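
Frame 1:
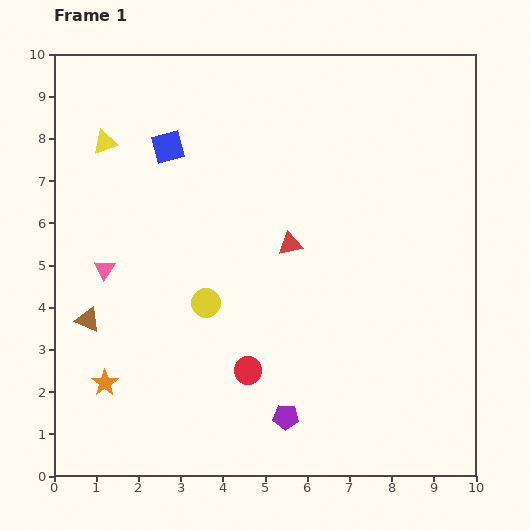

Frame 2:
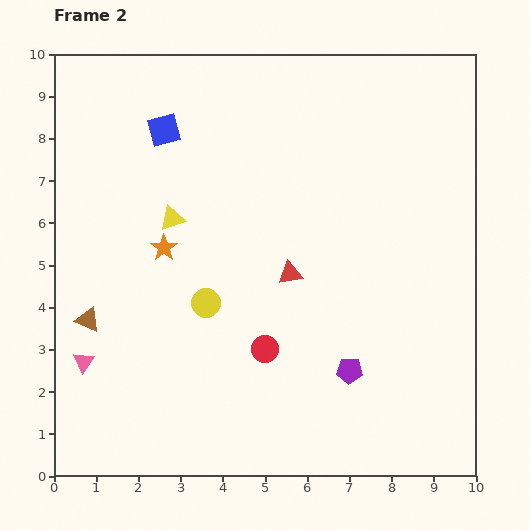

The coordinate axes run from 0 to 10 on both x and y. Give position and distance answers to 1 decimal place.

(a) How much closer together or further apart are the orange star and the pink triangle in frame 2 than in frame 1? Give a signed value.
+0.6

Distance in frame 1: 2.7. Distance in frame 2: 3.3.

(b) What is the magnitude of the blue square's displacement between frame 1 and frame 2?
0.4

The blue square moved from (2.7, 7.8) to (2.6, 8.2), a distance of √(0.1² + 0.4²) ≈ 0.4.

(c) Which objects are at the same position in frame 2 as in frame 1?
the yellow circle, the brown triangle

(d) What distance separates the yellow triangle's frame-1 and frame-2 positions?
2.4

The yellow triangle moved from (1.2, 7.9) to (2.8, 6.1), a distance of √(1.6² + 1.8²) ≈ 2.4.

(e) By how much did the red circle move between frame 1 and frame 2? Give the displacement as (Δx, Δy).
(0.4, 0.5)

The red circle was at (4.6, 2.5) in frame 1 and (5.0, 3.0) in frame 2.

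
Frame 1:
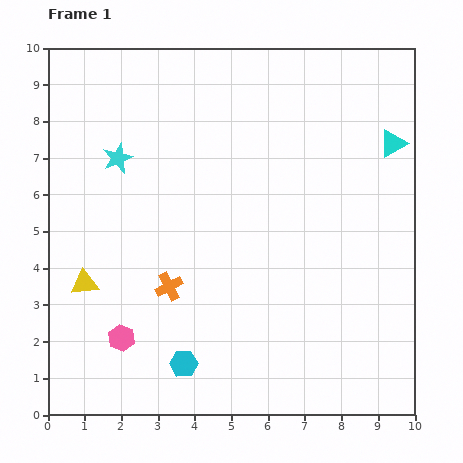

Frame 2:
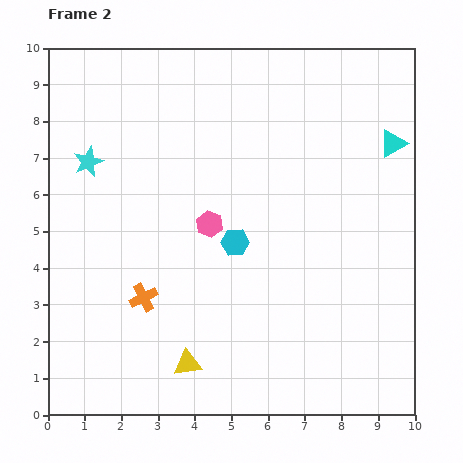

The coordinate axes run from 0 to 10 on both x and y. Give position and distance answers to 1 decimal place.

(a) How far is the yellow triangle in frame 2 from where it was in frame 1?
3.6

The yellow triangle moved from (1.0, 3.6) to (3.8, 1.4), a distance of √(2.8² + 2.2²) ≈ 3.6.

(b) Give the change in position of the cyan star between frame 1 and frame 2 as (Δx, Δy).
(-0.8, -0.1)

The cyan star was at (1.9, 7.0) in frame 1 and (1.1, 6.9) in frame 2.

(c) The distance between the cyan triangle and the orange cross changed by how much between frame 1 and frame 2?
+0.8

Distance in frame 1: 7.2. Distance in frame 2: 8.0.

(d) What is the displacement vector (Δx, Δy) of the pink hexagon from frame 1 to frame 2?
(2.4, 3.1)

The pink hexagon was at (2.0, 2.1) in frame 1 and (4.4, 5.2) in frame 2.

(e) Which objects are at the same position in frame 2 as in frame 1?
the cyan triangle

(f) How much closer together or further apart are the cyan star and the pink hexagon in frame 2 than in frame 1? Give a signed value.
-1.2

Distance in frame 1: 4.9. Distance in frame 2: 3.7.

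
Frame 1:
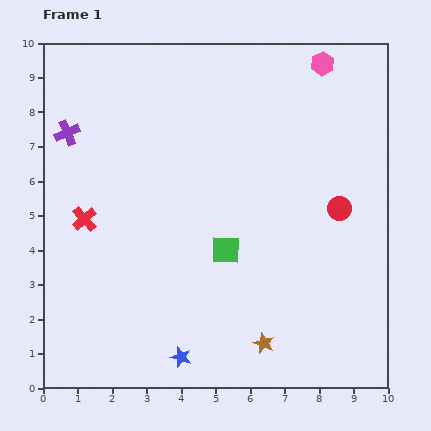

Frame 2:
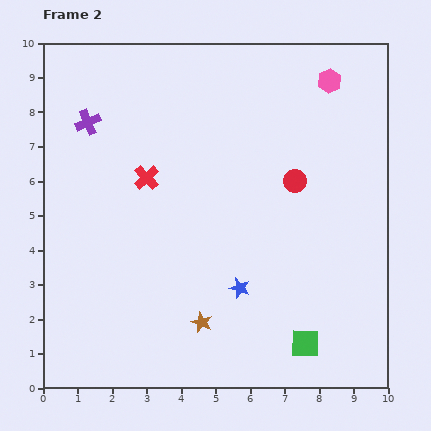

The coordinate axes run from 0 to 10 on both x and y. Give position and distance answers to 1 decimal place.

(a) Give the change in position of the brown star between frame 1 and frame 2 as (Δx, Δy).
(-1.8, 0.6)

The brown star was at (6.4, 1.3) in frame 1 and (4.6, 1.9) in frame 2.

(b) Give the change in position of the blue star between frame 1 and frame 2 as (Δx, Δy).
(1.7, 2.0)

The blue star was at (4.0, 0.9) in frame 1 and (5.7, 2.9) in frame 2.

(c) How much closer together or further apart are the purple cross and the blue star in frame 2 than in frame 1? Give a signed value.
-0.8

Distance in frame 1: 7.3. Distance in frame 2: 6.5.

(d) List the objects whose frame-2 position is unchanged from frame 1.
none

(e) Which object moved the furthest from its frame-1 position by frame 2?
the green square

(moved 3.5; next 2.6)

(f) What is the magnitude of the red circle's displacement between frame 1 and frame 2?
1.5

The red circle moved from (8.6, 5.2) to (7.3, 6.0), a distance of √(1.3² + 0.8²) ≈ 1.5.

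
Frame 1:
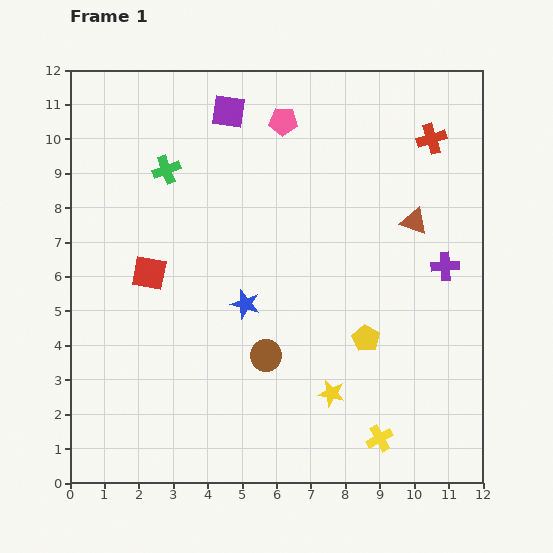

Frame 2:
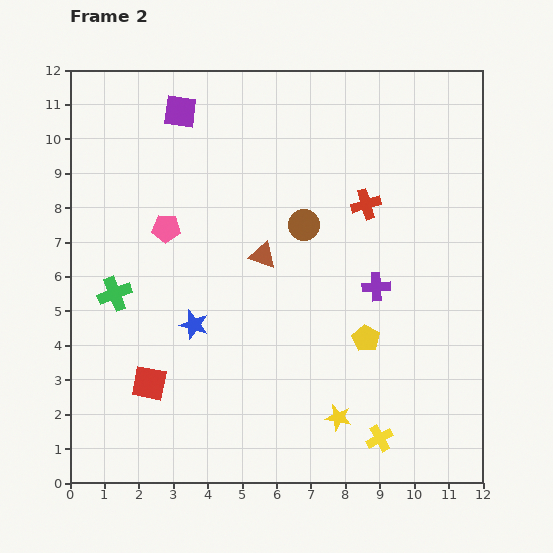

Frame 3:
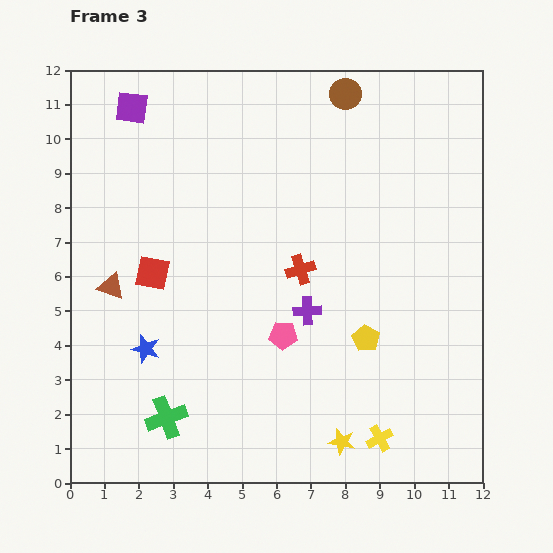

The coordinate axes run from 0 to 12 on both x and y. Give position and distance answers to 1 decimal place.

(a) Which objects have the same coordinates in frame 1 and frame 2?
the yellow pentagon, the yellow cross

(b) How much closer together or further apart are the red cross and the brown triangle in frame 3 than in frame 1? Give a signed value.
+3.0

Distance in frame 1: 2.5. Distance in frame 3: 5.5.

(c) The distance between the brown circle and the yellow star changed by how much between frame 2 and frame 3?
+4.4

Distance in frame 2: 5.7. Distance in frame 3: 10.1.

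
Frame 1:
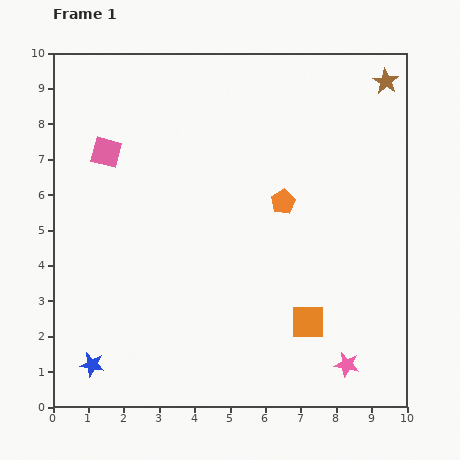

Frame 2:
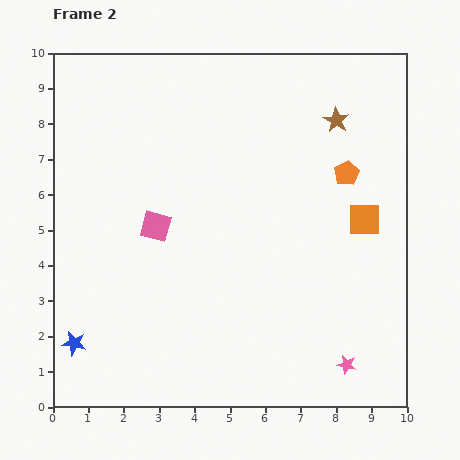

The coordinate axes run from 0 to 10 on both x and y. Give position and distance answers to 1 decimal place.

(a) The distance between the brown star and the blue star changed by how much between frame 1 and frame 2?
-1.8

Distance in frame 1: 11.5. Distance in frame 2: 9.7.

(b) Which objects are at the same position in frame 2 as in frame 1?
the pink star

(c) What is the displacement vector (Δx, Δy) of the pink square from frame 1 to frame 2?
(1.4, -2.1)

The pink square was at (1.5, 7.2) in frame 1 and (2.9, 5.1) in frame 2.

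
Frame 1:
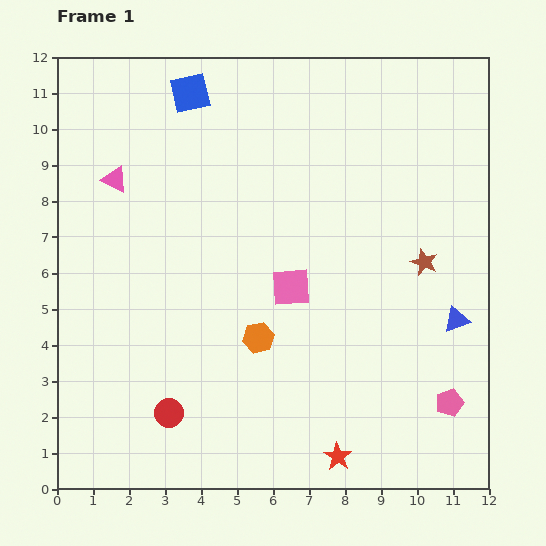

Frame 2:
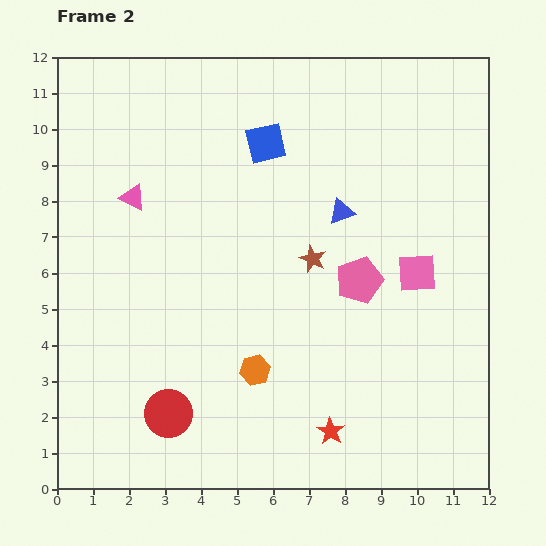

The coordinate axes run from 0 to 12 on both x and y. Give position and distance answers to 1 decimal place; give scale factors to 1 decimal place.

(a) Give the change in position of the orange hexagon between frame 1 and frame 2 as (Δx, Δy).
(-0.1, -0.9)

The orange hexagon was at (5.6, 4.2) in frame 1 and (5.5, 3.3) in frame 2.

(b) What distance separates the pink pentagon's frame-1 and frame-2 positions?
4.2

The pink pentagon moved from (10.9, 2.4) to (8.4, 5.8), a distance of √(2.5² + 3.4²) ≈ 4.2.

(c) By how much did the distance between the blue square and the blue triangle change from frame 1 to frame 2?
-6.9

Distance in frame 1: 9.7. Distance in frame 2: 2.8.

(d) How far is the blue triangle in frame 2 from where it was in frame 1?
4.4

The blue triangle moved from (11.1, 4.7) to (7.9, 7.7), a distance of √(3.2² + 3.0²) ≈ 4.4.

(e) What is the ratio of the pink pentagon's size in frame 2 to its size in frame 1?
1.7×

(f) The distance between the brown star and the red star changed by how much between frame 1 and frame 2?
-1.1

Distance in frame 1: 5.9. Distance in frame 2: 4.8.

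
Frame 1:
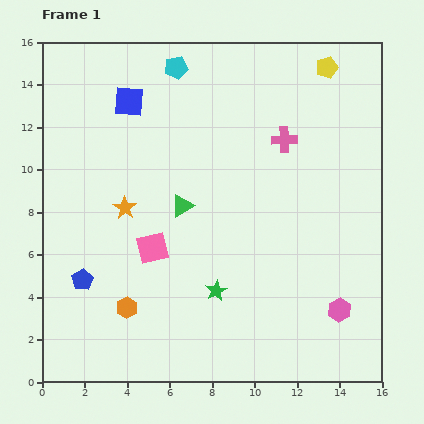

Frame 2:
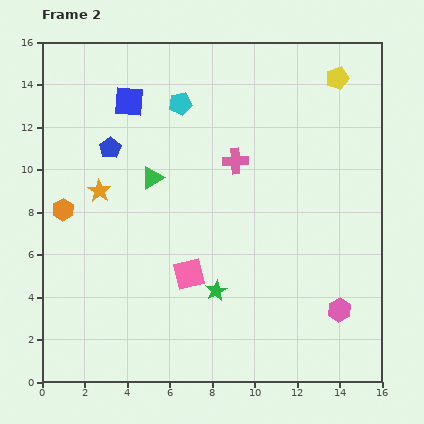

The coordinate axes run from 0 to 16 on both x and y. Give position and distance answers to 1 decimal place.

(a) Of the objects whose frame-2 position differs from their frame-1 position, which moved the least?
the yellow pentagon

(moved 0.7)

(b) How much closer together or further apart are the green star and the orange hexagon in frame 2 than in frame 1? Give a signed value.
+3.8

Distance in frame 1: 4.3. Distance in frame 2: 8.1.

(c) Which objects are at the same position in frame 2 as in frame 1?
the blue square, the green star, the pink hexagon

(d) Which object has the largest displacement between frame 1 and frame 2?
the blue pentagon

(moved 6.3; next 5.5)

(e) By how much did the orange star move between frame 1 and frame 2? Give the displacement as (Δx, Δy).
(-1.2, 0.8)

The orange star was at (3.9, 8.2) in frame 1 and (2.7, 9.0) in frame 2.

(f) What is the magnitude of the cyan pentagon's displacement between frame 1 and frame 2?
1.7

The cyan pentagon moved from (6.3, 14.8) to (6.5, 13.1), a distance of √(0.2² + 1.7²) ≈ 1.7.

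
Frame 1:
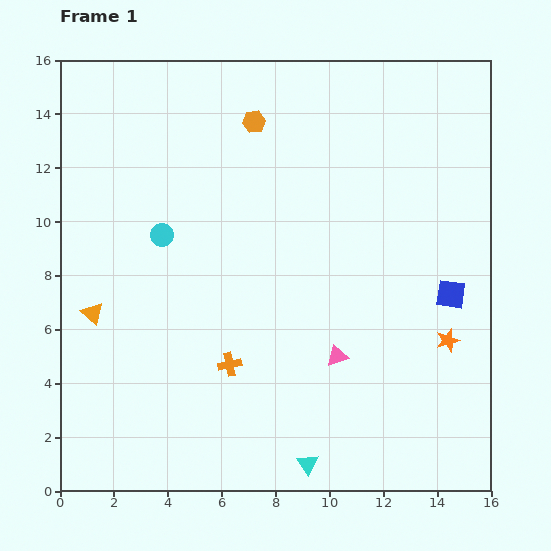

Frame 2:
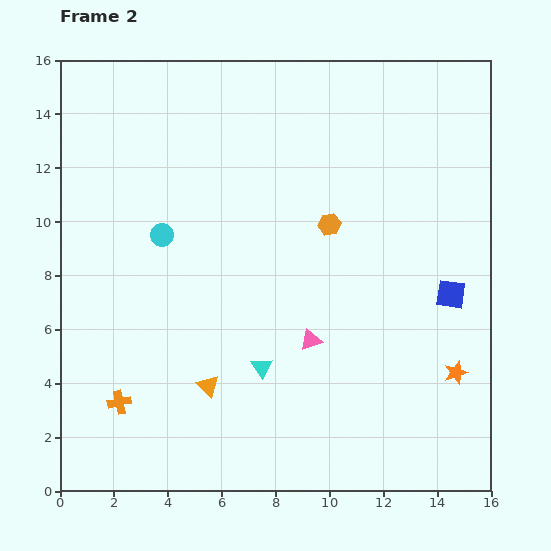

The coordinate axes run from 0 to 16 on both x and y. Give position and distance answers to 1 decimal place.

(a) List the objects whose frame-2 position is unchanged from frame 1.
the cyan circle, the blue square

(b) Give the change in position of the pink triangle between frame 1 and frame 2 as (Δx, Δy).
(-1.0, 0.6)

The pink triangle was at (10.3, 5.0) in frame 1 and (9.3, 5.6) in frame 2.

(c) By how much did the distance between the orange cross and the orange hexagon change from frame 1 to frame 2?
+1.2

Distance in frame 1: 9.0. Distance in frame 2: 10.2.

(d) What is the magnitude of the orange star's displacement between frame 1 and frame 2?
1.2

The orange star moved from (14.4, 5.6) to (14.7, 4.4), a distance of √(0.3² + 1.2²) ≈ 1.2.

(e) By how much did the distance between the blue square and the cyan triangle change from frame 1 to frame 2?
-0.7

Distance in frame 1: 8.2. Distance in frame 2: 7.5.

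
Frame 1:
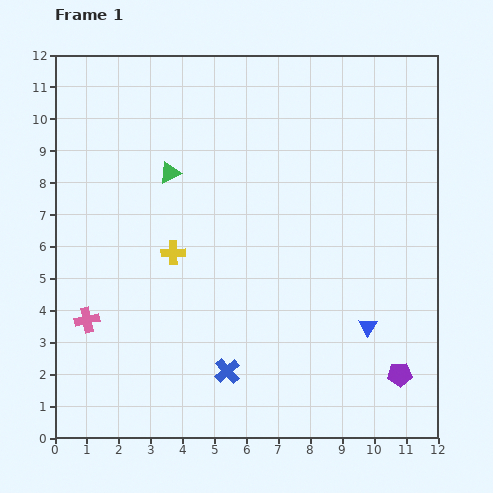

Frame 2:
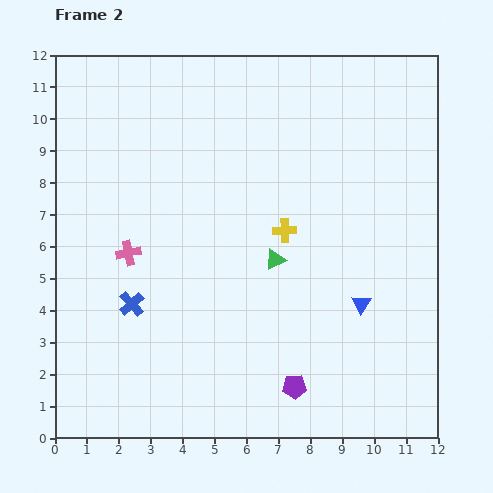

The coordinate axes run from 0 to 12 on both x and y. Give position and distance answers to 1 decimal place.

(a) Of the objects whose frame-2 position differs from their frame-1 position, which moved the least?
the blue triangle

(moved 0.7)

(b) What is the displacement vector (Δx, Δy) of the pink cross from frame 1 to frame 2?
(1.3, 2.1)

The pink cross was at (1.0, 3.7) in frame 1 and (2.3, 5.8) in frame 2.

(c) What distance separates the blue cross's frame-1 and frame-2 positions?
3.7

The blue cross moved from (5.4, 2.1) to (2.4, 4.2), a distance of √(3.0² + 2.1²) ≈ 3.7.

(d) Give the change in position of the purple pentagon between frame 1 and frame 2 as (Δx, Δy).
(-3.3, -0.4)

The purple pentagon was at (10.8, 2.0) in frame 1 and (7.5, 1.6) in frame 2.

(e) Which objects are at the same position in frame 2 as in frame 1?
none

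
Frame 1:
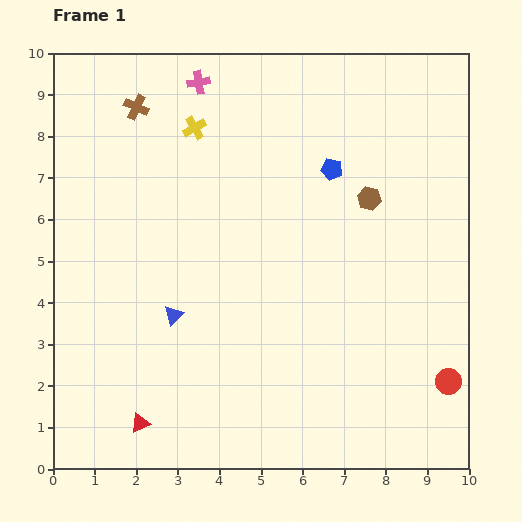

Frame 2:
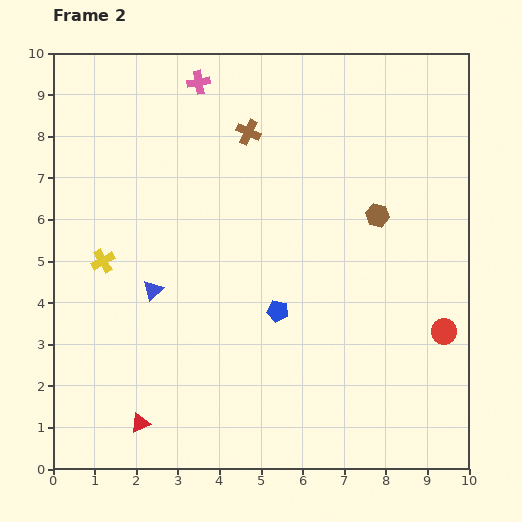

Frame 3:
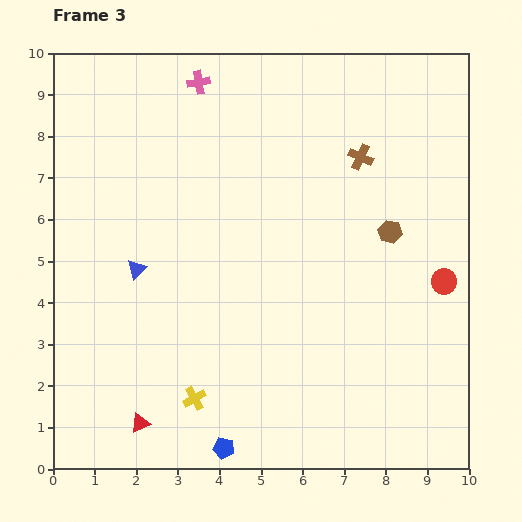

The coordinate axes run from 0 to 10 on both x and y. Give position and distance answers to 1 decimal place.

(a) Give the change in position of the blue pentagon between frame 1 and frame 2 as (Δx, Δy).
(-1.3, -3.4)

The blue pentagon was at (6.7, 7.2) in frame 1 and (5.4, 3.8) in frame 2.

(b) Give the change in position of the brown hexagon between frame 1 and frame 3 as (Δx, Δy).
(0.5, -0.8)

The brown hexagon was at (7.6, 6.5) in frame 1 and (8.1, 5.7) in frame 3.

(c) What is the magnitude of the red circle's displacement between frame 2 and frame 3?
1.2

The red circle moved from (9.4, 3.3) to (9.4, 4.5), a distance of √(0.0² + 1.2²) ≈ 1.2.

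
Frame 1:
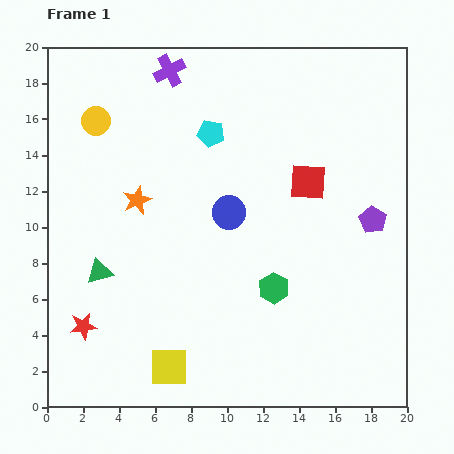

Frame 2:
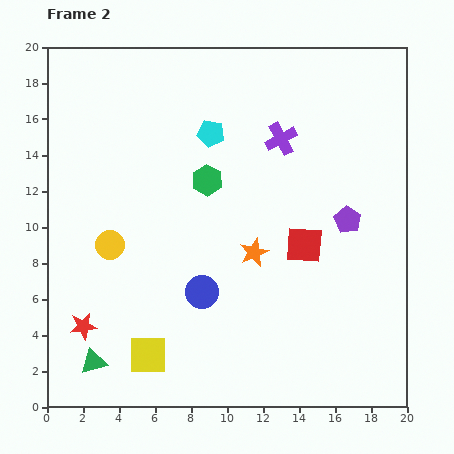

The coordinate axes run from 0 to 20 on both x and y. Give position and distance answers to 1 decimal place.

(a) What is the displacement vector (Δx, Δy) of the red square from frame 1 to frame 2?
(-0.2, -3.5)

The red square was at (14.5, 12.5) in frame 1 and (14.3, 9.0) in frame 2.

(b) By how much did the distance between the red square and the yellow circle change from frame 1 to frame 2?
-1.5

Distance in frame 1: 12.3. Distance in frame 2: 10.8.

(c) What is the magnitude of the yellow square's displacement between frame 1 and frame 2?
1.4

The yellow square moved from (6.8, 2.2) to (5.6, 2.9), a distance of √(1.2² + 0.7²) ≈ 1.4.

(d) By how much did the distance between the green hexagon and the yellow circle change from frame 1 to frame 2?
-7.1

Distance in frame 1: 13.6. Distance in frame 2: 6.5.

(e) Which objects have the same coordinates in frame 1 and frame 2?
the red star, the cyan pentagon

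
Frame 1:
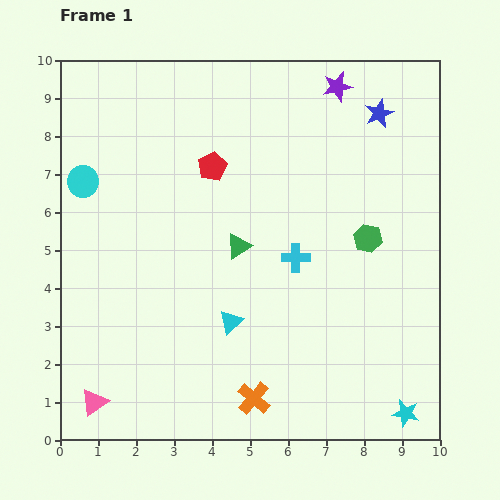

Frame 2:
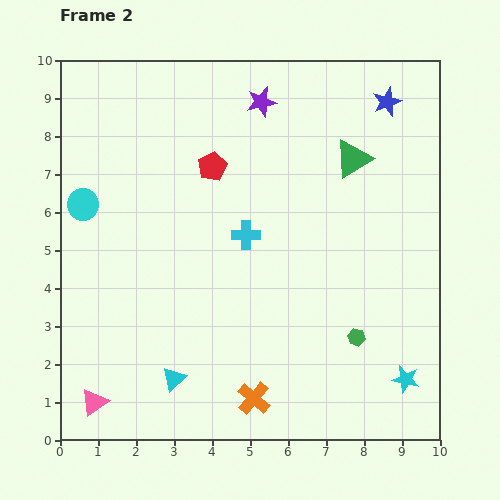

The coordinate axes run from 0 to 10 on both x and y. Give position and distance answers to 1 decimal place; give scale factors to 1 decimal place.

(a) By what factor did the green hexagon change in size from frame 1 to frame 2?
0.6×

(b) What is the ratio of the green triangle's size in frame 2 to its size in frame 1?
1.5×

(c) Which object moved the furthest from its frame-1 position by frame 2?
the green triangle

(moved 3.8; next 2.6)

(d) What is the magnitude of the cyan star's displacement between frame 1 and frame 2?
0.9

The cyan star moved from (9.1, 0.7) to (9.1, 1.6), a distance of √(0.0² + 0.9²) ≈ 0.9.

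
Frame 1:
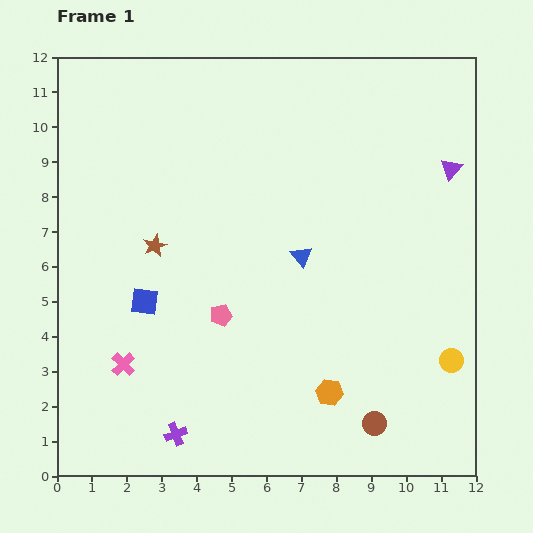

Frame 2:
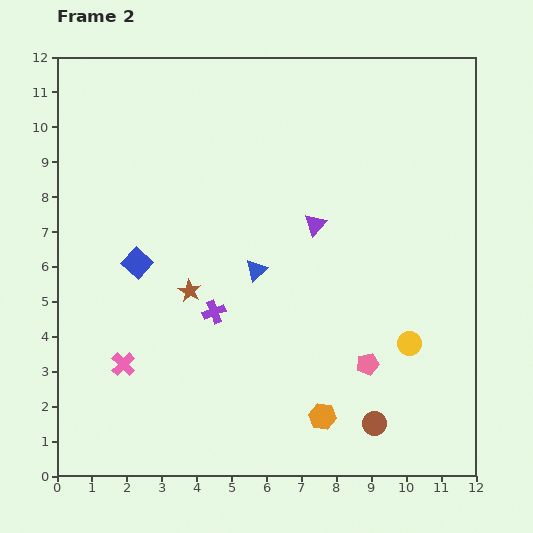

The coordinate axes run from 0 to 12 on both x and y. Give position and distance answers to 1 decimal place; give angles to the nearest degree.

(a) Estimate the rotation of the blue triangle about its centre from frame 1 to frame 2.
25° clockwise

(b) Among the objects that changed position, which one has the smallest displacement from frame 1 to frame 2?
the orange hexagon

(moved 0.7)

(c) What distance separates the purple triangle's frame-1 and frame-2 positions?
4.2

The purple triangle moved from (11.3, 8.8) to (7.4, 7.2), a distance of √(3.9² + 1.6²) ≈ 4.2.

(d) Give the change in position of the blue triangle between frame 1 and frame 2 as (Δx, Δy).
(-1.3, -0.4)

The blue triangle was at (7.0, 6.3) in frame 1 and (5.7, 5.9) in frame 2.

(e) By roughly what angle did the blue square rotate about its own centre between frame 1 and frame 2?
35° clockwise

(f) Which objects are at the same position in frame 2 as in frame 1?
the brown circle, the pink cross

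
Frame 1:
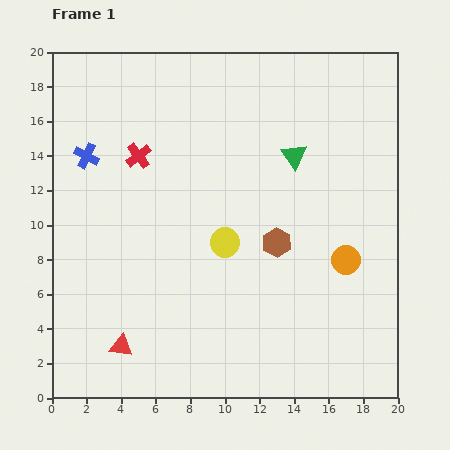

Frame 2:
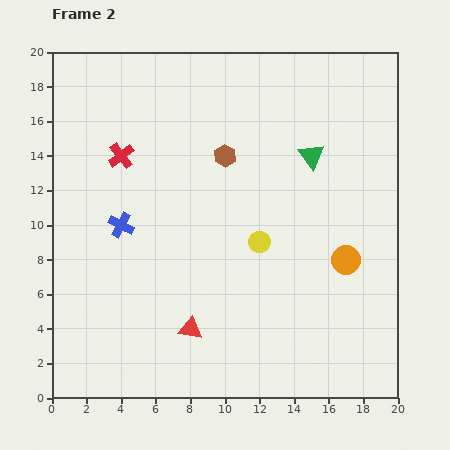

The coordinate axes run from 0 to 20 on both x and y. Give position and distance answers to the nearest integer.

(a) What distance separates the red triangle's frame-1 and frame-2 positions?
4

The red triangle moved from (4, 3) to (8, 4), a distance of √(4² + 1²) ≈ 4.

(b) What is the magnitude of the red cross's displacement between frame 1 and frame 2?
1

The red cross moved from (5, 14) to (4, 14), a distance of √(1² + 0²) ≈ 1.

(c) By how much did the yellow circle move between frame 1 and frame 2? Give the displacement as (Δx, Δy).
(2, 0)

The yellow circle was at (10, 9) in frame 1 and (12, 9) in frame 2.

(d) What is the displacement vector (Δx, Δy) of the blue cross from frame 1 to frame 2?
(2, -4)

The blue cross was at (2, 14) in frame 1 and (4, 10) in frame 2.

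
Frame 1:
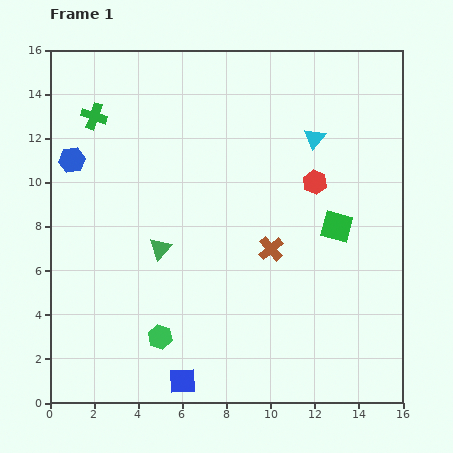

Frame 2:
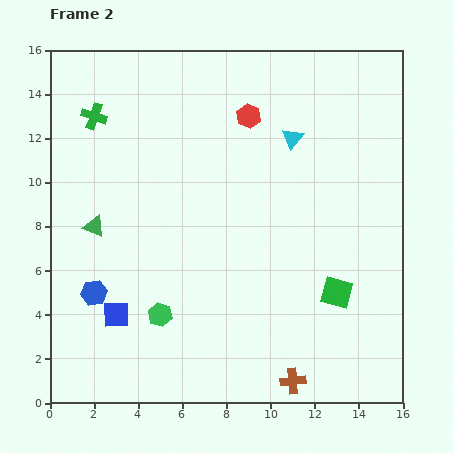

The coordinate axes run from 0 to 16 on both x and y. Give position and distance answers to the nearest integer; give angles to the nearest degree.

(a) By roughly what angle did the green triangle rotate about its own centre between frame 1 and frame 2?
49° counter-clockwise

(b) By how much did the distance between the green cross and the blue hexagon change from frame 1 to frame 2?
+6

Distance in frame 1: 2. Distance in frame 2: 8.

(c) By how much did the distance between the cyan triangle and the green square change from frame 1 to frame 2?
+3

Distance in frame 1: 4. Distance in frame 2: 7.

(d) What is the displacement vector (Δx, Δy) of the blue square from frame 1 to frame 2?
(-3, 3)

The blue square was at (6, 1) in frame 1 and (3, 4) in frame 2.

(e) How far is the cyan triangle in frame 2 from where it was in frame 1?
1

The cyan triangle moved from (12, 12) to (11, 12), a distance of √(1² + 0²) ≈ 1.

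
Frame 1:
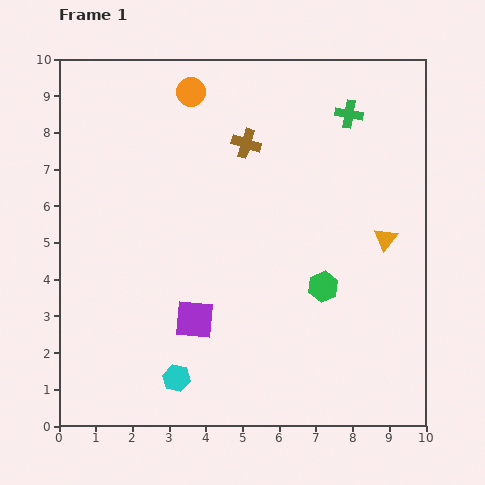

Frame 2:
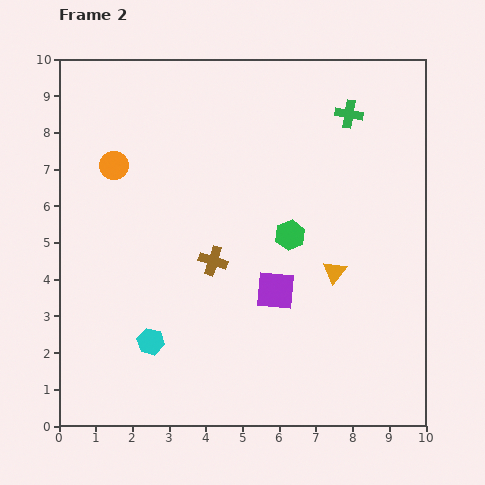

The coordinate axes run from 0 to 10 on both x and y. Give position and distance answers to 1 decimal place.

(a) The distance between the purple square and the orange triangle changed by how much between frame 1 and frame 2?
-3.9

Distance in frame 1: 5.6. Distance in frame 2: 1.7.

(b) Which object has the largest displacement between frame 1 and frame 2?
the brown cross

(moved 3.3; next 2.9)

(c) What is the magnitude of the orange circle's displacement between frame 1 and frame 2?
2.9

The orange circle moved from (3.6, 9.1) to (1.5, 7.1), a distance of √(2.1² + 2.0²) ≈ 2.9.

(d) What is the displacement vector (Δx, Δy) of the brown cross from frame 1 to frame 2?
(-0.9, -3.2)

The brown cross was at (5.1, 7.7) in frame 1 and (4.2, 4.5) in frame 2.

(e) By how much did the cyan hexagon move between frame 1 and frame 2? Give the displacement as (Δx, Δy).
(-0.7, 1.0)

The cyan hexagon was at (3.2, 1.3) in frame 1 and (2.5, 2.3) in frame 2.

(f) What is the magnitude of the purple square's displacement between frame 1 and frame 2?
2.3

The purple square moved from (3.7, 2.9) to (5.9, 3.7), a distance of √(2.2² + 0.8²) ≈ 2.3.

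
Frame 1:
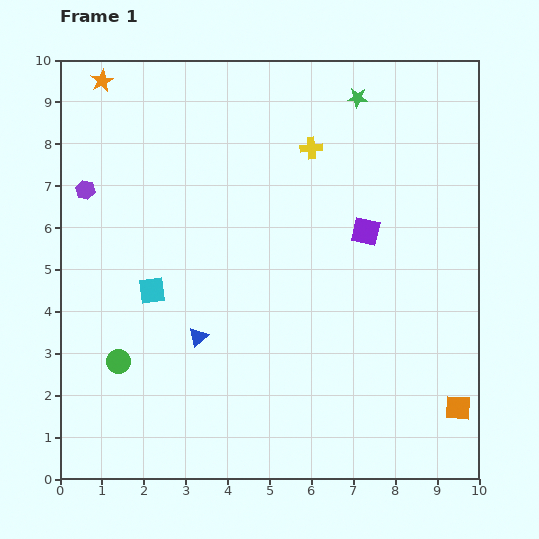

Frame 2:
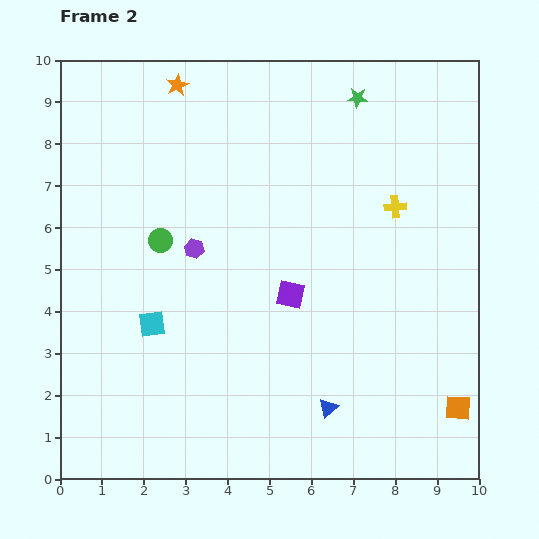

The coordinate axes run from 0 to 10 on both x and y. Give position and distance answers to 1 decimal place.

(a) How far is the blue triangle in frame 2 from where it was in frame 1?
3.5

The blue triangle moved from (3.3, 3.4) to (6.4, 1.7), a distance of √(3.1² + 1.7²) ≈ 3.5.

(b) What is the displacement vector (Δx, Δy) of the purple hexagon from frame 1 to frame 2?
(2.6, -1.4)

The purple hexagon was at (0.6, 6.9) in frame 1 and (3.2, 5.5) in frame 2.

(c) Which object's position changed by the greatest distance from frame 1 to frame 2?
the blue triangle

(moved 3.5; next 3.1)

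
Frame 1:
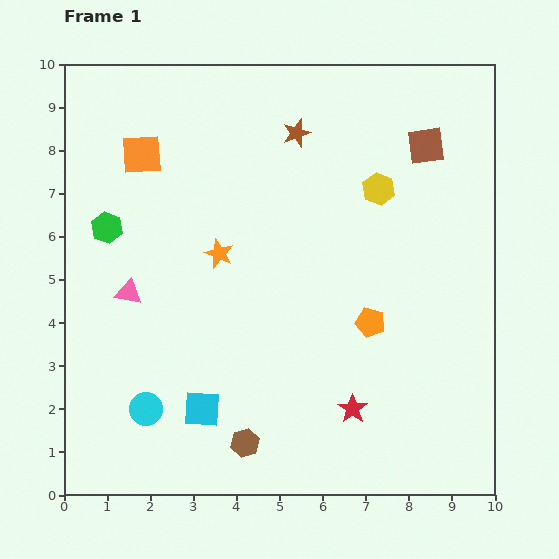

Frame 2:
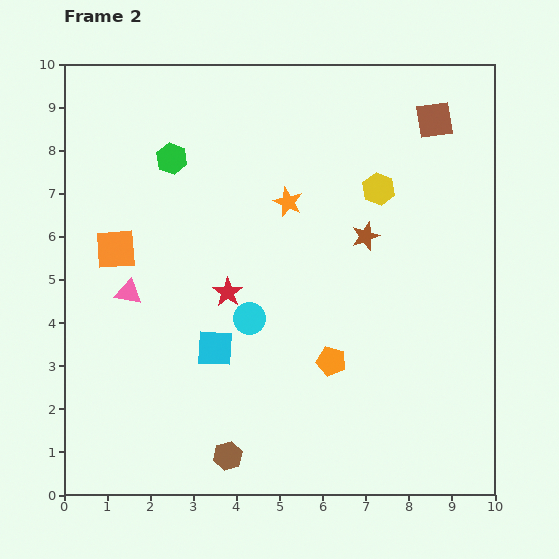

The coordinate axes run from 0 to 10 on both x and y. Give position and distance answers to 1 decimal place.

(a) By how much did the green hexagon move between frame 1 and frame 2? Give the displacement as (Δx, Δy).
(1.5, 1.6)

The green hexagon was at (1.0, 6.2) in frame 1 and (2.5, 7.8) in frame 2.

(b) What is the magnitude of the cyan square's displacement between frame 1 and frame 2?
1.4

The cyan square moved from (3.2, 2.0) to (3.5, 3.4), a distance of √(0.3² + 1.4²) ≈ 1.4.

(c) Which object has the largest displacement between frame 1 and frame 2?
the red star

(moved 4.0; next 3.2)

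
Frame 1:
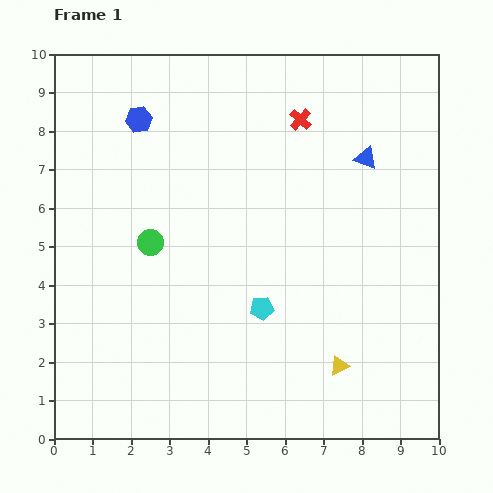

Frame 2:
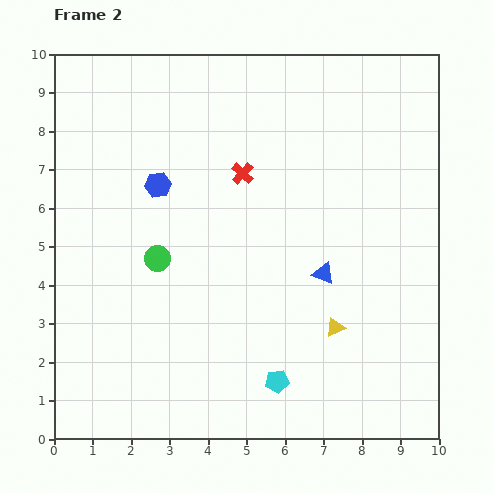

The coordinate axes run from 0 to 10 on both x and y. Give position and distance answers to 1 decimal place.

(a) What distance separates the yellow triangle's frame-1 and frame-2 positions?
1.0

The yellow triangle moved from (7.4, 1.9) to (7.3, 2.9), a distance of √(0.1² + 1.0²) ≈ 1.0.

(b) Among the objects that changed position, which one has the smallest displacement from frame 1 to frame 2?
the green circle

(moved 0.4)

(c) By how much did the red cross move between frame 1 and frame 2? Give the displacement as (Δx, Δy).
(-1.5, -1.4)

The red cross was at (6.4, 8.3) in frame 1 and (4.9, 6.9) in frame 2.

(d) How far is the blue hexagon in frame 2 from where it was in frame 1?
1.8

The blue hexagon moved from (2.2, 8.3) to (2.7, 6.6), a distance of √(0.5² + 1.7²) ≈ 1.8.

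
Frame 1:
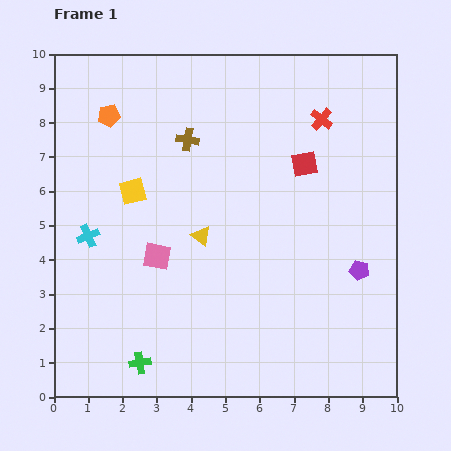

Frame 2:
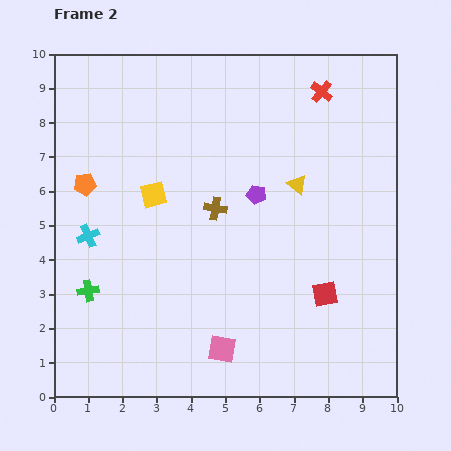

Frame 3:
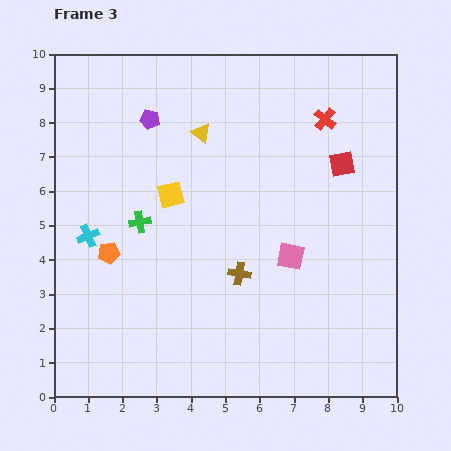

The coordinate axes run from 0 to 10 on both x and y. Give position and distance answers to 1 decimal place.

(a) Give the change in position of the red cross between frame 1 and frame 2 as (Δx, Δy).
(0.0, 0.8)

The red cross was at (7.8, 8.1) in frame 1 and (7.8, 8.9) in frame 2.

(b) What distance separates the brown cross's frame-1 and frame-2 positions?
2.2

The brown cross moved from (3.9, 7.5) to (4.7, 5.5), a distance of √(0.8² + 2.0²) ≈ 2.2.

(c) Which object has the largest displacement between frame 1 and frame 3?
the purple pentagon

(moved 7.5; next 4.2)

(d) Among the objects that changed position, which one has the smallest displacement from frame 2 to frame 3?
the yellow square

(moved 0.5)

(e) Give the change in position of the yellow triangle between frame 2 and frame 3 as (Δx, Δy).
(-2.8, 1.5)

The yellow triangle was at (7.1, 6.2) in frame 2 and (4.3, 7.7) in frame 3.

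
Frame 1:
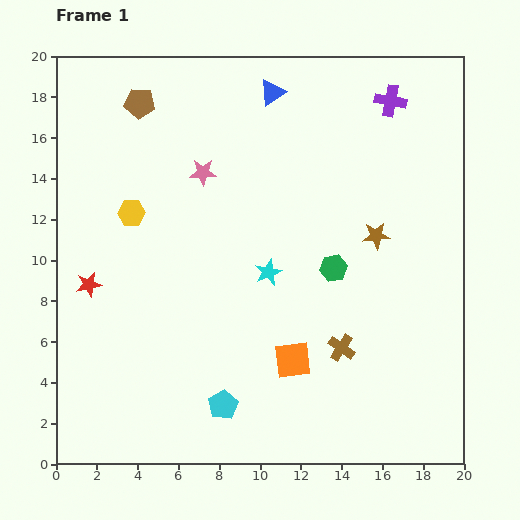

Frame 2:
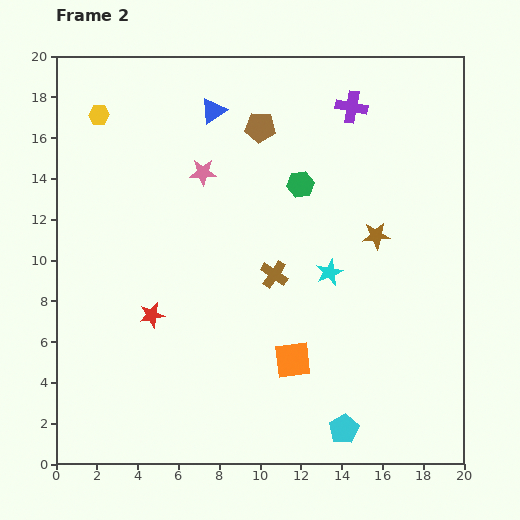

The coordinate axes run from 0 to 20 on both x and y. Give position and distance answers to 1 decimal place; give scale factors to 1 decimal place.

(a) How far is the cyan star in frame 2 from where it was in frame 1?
3.0

The cyan star moved from (10.4, 9.4) to (13.4, 9.4), a distance of √(3.0² + 0.0²) ≈ 3.0.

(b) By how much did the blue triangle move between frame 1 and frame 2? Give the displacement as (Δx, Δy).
(-2.9, -0.9)

The blue triangle was at (10.6, 18.2) in frame 1 and (7.7, 17.3) in frame 2.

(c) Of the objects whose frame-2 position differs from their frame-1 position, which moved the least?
the purple cross

(moved 1.9)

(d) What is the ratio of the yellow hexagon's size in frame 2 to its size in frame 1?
0.8×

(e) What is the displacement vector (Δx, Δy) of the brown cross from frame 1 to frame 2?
(-3.3, 3.6)

The brown cross was at (14.0, 5.7) in frame 1 and (10.7, 9.3) in frame 2.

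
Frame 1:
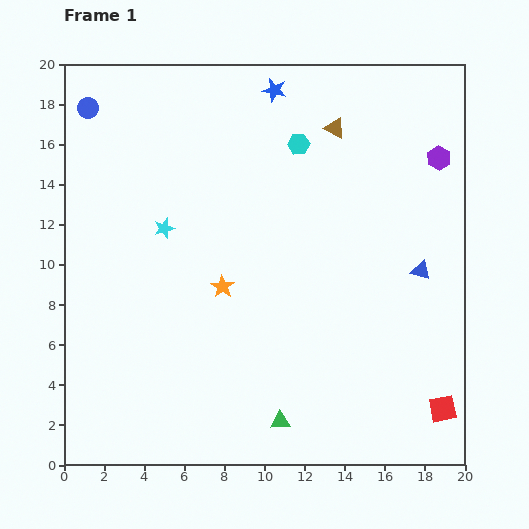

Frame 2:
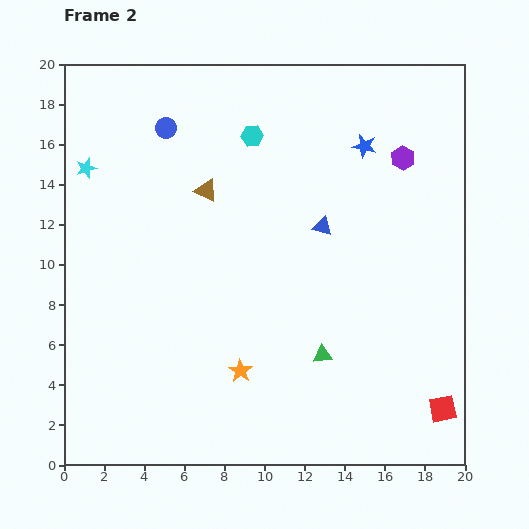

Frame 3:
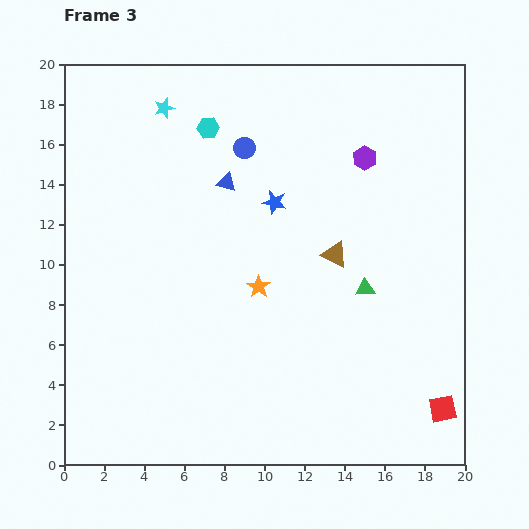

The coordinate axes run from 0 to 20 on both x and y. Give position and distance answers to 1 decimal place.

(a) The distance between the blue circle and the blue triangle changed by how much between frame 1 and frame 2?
-9.3

Distance in frame 1: 18.5. Distance in frame 2: 9.2.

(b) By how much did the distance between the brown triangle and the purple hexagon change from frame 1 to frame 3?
-0.4

Distance in frame 1: 5.4. Distance in frame 3: 5.0.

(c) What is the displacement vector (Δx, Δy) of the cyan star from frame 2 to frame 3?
(3.9, 3.0)

The cyan star was at (1.1, 14.8) in frame 2 and (5.0, 17.8) in frame 3.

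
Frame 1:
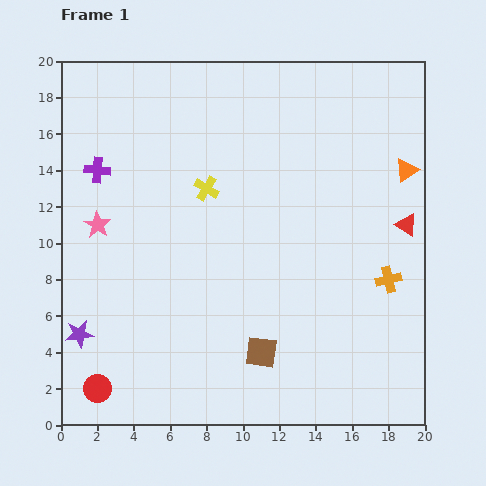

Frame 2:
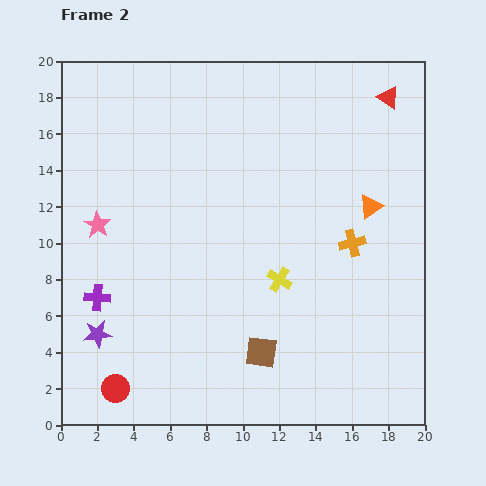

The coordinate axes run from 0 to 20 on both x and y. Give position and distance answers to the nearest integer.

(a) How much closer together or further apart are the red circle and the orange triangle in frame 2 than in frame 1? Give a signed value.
-4

Distance in frame 1: 21. Distance in frame 2: 17.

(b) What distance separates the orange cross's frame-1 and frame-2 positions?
3

The orange cross moved from (18, 8) to (16, 10), a distance of √(2² + 2²) ≈ 3.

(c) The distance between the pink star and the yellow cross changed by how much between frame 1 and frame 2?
+4

Distance in frame 1: 6. Distance in frame 2: 10.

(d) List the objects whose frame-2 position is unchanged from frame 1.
the brown square, the pink star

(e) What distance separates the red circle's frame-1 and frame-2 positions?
1

The red circle moved from (2, 2) to (3, 2), a distance of √(1² + 0²) ≈ 1.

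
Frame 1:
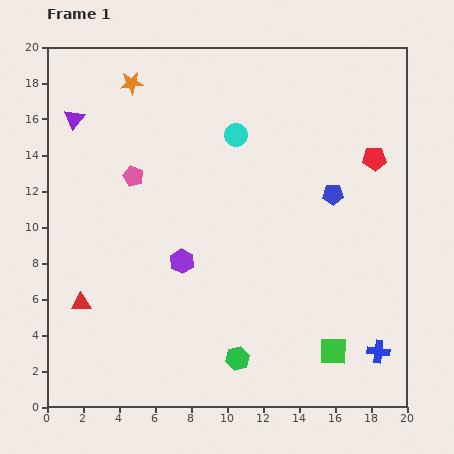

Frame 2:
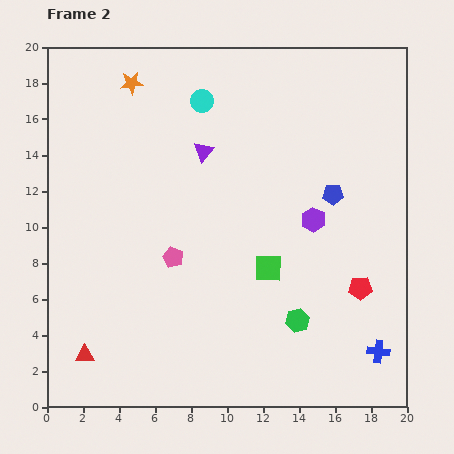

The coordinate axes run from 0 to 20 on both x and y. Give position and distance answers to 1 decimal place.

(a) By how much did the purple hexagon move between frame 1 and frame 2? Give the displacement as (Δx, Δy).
(7.3, 2.3)

The purple hexagon was at (7.5, 8.1) in frame 1 and (14.8, 10.4) in frame 2.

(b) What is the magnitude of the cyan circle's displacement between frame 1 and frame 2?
2.7

The cyan circle moved from (10.5, 15.1) to (8.6, 17.0), a distance of √(1.9² + 1.9²) ≈ 2.7.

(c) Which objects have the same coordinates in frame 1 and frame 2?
the blue cross, the blue pentagon, the orange star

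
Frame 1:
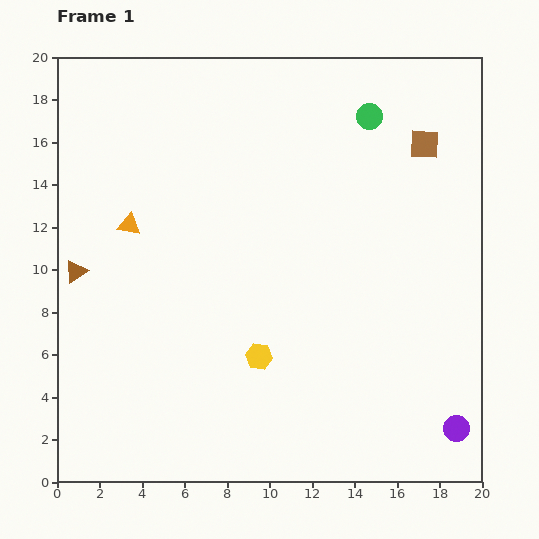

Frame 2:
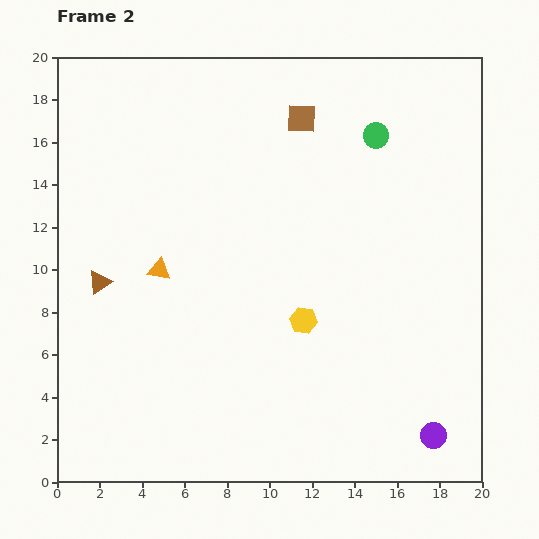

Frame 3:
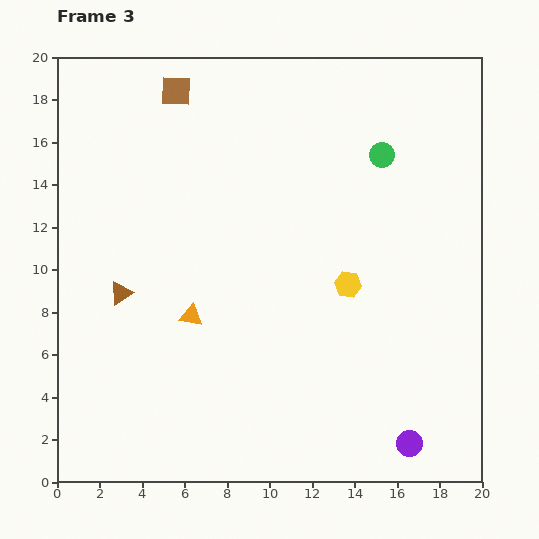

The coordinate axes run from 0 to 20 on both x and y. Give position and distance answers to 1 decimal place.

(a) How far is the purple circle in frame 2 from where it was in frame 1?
1.1

The purple circle moved from (18.8, 2.5) to (17.7, 2.2), a distance of √(1.1² + 0.3²) ≈ 1.1.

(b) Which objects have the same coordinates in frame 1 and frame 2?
none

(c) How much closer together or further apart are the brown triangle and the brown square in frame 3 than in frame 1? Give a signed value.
-7.7

Distance in frame 1: 17.5. Distance in frame 3: 9.8.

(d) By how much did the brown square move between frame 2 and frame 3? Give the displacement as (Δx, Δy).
(-5.9, 1.3)

The brown square was at (11.5, 17.1) in frame 2 and (5.6, 18.4) in frame 3.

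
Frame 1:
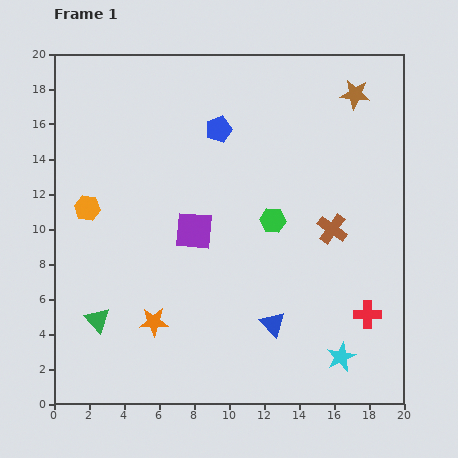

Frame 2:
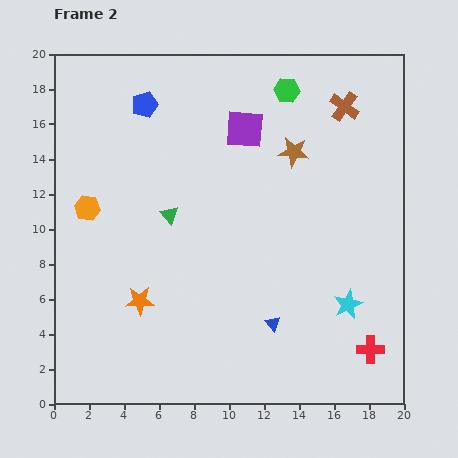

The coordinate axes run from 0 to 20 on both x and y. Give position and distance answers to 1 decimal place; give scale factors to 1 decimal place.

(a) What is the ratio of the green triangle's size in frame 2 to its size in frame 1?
0.7×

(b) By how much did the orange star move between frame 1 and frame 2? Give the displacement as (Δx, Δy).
(-0.8, 1.2)

The orange star was at (5.7, 4.7) in frame 1 and (4.9, 5.9) in frame 2.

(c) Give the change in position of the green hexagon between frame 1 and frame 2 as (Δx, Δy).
(0.8, 7.4)

The green hexagon was at (12.5, 10.5) in frame 1 and (13.3, 17.9) in frame 2.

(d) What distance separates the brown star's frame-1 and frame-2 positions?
4.8

The brown star moved from (17.2, 17.7) to (13.7, 14.4), a distance of √(3.5² + 3.3²) ≈ 4.8.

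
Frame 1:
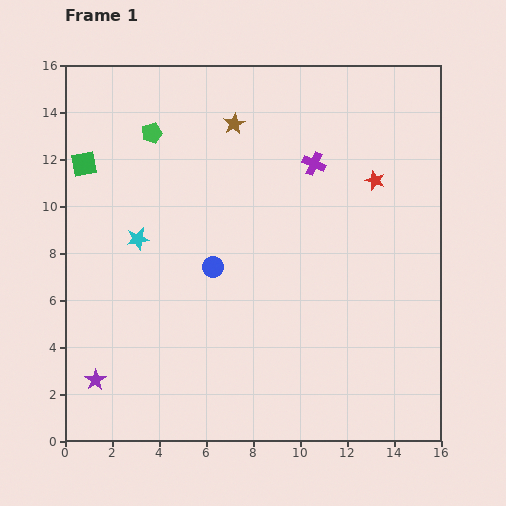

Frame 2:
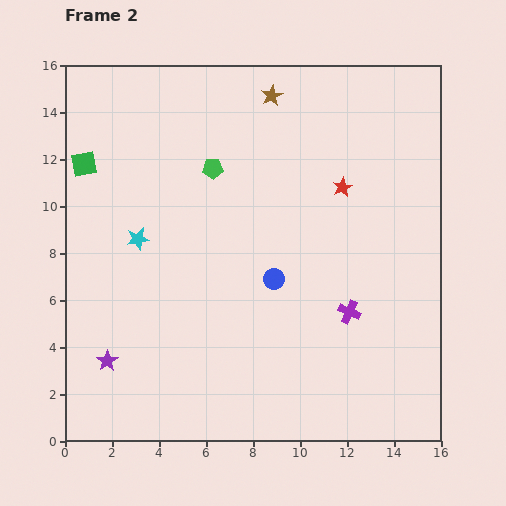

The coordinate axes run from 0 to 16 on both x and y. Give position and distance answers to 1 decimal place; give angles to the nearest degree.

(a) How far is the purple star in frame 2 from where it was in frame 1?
0.9

The purple star moved from (1.3, 2.6) to (1.8, 3.4), a distance of √(0.5² + 0.8²) ≈ 0.9.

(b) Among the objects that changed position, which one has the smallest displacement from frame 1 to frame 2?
the purple star

(moved 0.9)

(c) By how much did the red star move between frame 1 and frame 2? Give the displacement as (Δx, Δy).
(-1.4, -0.3)

The red star was at (13.2, 11.1) in frame 1 and (11.8, 10.8) in frame 2.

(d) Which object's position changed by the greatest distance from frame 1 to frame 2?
the purple cross

(moved 6.5; next 3.0)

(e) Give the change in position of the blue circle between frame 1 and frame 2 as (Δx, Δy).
(2.6, -0.5)

The blue circle was at (6.3, 7.4) in frame 1 and (8.9, 6.9) in frame 2.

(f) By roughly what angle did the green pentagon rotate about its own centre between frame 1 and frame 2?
15° clockwise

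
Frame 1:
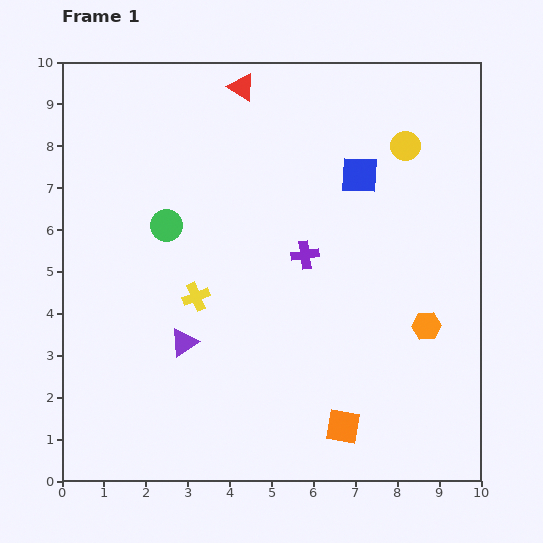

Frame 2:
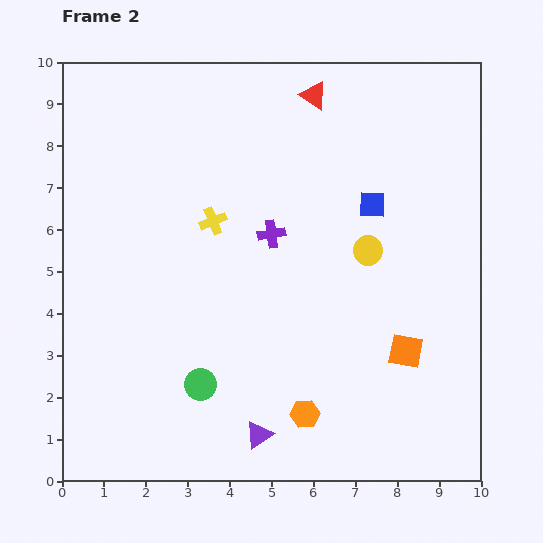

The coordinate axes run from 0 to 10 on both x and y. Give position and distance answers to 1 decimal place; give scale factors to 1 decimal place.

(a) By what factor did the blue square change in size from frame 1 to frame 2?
0.7×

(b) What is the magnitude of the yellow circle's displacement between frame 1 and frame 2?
2.7

The yellow circle moved from (8.2, 8.0) to (7.3, 5.5), a distance of √(0.9² + 2.5²) ≈ 2.7.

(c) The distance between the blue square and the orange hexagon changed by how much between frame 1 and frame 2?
+1.3

Distance in frame 1: 3.9. Distance in frame 2: 5.2.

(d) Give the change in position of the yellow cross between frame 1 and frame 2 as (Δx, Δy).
(0.4, 1.8)

The yellow cross was at (3.2, 4.4) in frame 1 and (3.6, 6.2) in frame 2.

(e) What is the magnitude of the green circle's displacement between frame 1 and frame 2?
3.9

The green circle moved from (2.5, 6.1) to (3.3, 2.3), a distance of √(0.8² + 3.8²) ≈ 3.9.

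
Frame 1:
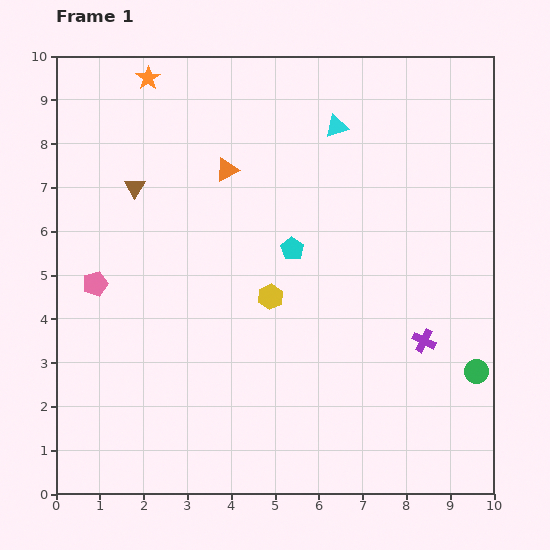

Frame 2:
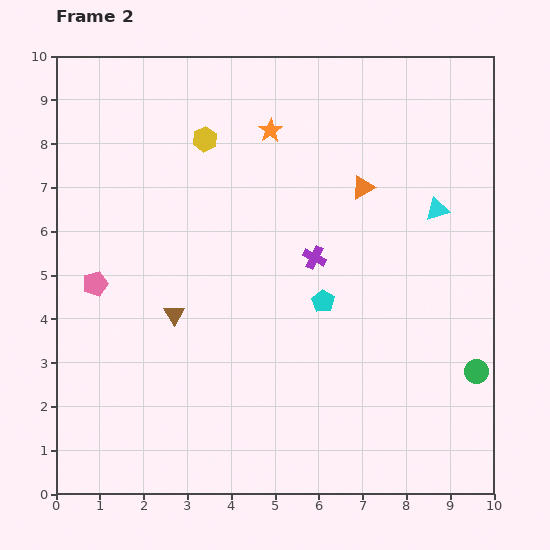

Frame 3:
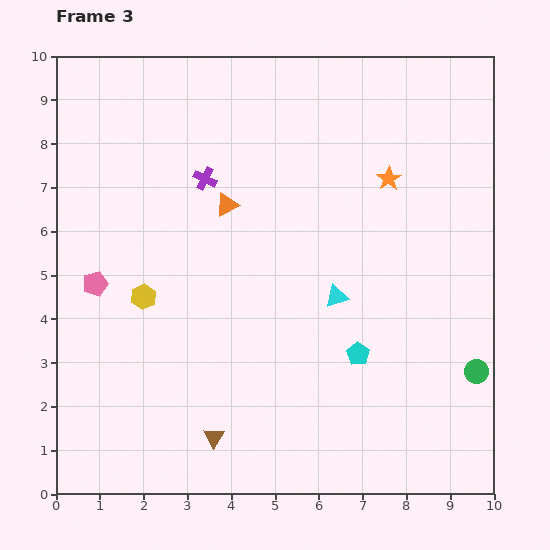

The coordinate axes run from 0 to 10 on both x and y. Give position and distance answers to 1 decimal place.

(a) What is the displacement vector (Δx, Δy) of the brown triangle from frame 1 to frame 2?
(0.9, -2.9)

The brown triangle was at (1.8, 7.0) in frame 1 and (2.7, 4.1) in frame 2.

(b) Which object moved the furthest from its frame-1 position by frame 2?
the yellow hexagon

(moved 3.9; next 3.1)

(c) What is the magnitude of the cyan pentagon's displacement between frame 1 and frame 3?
2.8

The cyan pentagon moved from (5.4, 5.6) to (6.9, 3.2), a distance of √(1.5² + 2.4²) ≈ 2.8.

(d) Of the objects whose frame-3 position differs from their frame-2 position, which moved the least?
the cyan pentagon

(moved 1.4)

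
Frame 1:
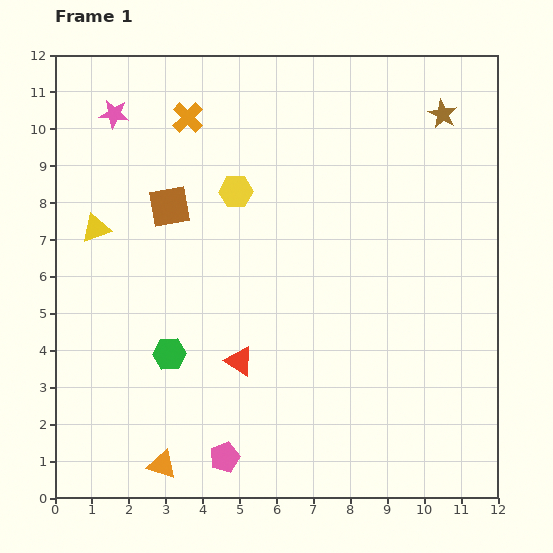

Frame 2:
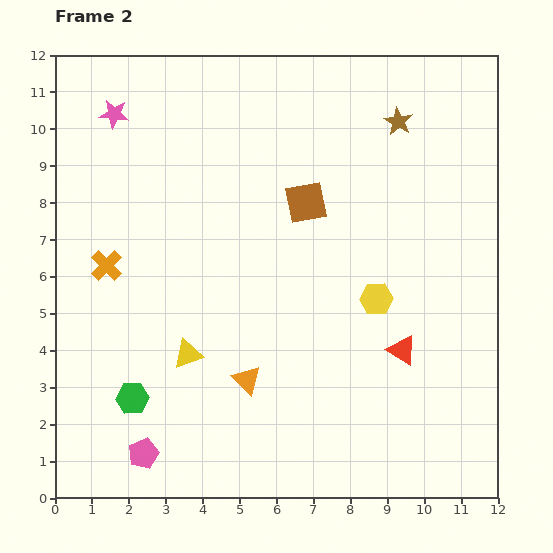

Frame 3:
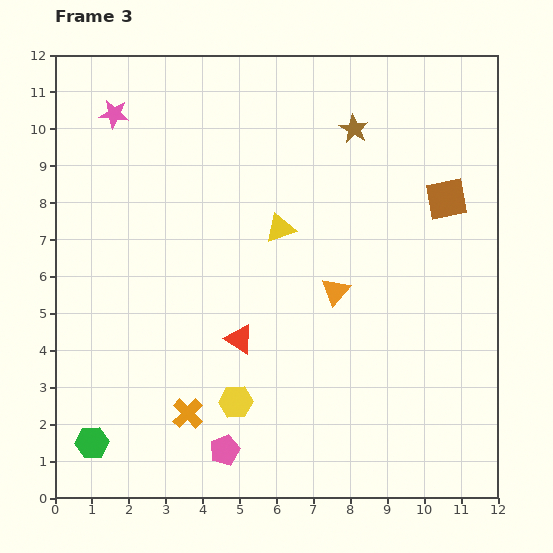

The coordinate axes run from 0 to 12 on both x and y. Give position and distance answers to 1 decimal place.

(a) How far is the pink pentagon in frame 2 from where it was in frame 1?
2.2

The pink pentagon moved from (4.6, 1.1) to (2.4, 1.2), a distance of √(2.2² + 0.1²) ≈ 2.2.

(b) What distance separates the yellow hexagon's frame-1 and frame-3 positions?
5.7

The yellow hexagon moved from (4.9, 8.3) to (4.9, 2.6), a distance of √(0.0² + 5.7²) ≈ 5.7.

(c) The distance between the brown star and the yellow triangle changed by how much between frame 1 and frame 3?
-6.5

Distance in frame 1: 9.9. Distance in frame 3: 3.4.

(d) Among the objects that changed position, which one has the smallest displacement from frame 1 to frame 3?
the pink pentagon

(moved 0.2)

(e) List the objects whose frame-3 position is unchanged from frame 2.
the pink star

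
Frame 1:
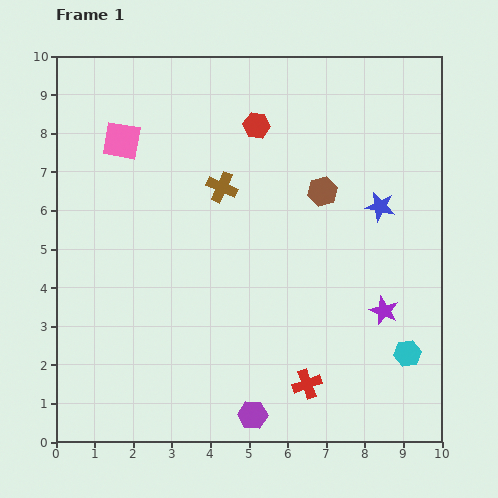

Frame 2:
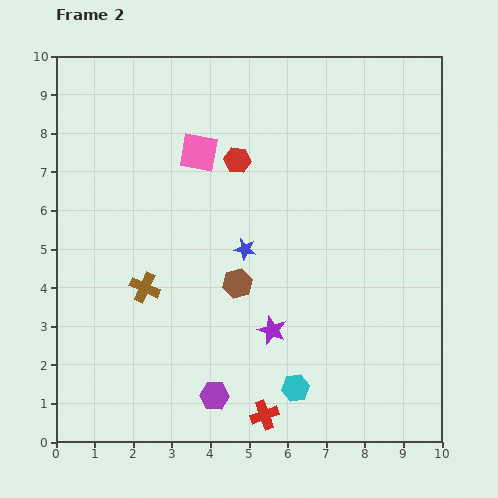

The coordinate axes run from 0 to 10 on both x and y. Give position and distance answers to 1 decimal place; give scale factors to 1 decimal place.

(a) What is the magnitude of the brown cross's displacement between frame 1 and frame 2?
3.3

The brown cross moved from (4.3, 6.6) to (2.3, 4.0), a distance of √(2.0² + 2.6²) ≈ 3.3.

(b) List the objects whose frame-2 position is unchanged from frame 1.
none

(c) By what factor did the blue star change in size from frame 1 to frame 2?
0.7×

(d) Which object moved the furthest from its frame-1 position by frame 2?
the blue star

(moved 3.7; next 3.3)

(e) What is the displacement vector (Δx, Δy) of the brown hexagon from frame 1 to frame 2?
(-2.2, -2.4)

The brown hexagon was at (6.9, 6.5) in frame 1 and (4.7, 4.1) in frame 2.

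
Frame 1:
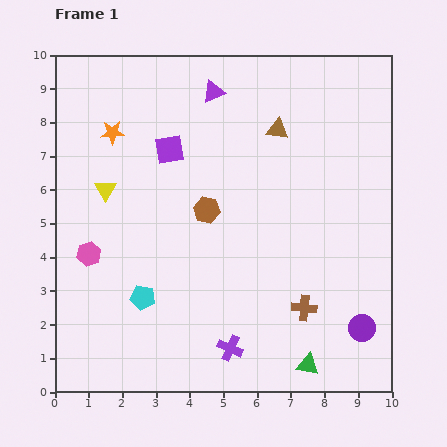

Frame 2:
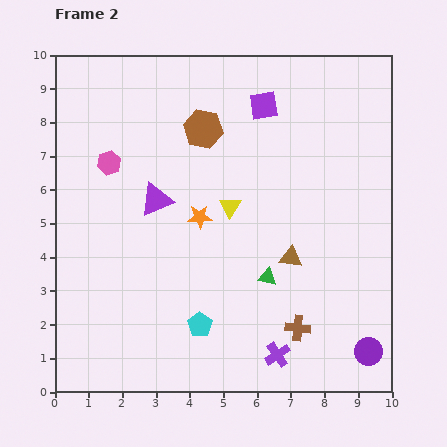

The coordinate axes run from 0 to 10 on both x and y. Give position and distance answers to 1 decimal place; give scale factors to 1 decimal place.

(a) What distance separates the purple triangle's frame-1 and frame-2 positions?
3.6

The purple triangle moved from (4.7, 8.9) to (3.0, 5.7), a distance of √(1.7² + 3.2²) ≈ 3.6.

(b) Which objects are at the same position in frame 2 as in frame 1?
none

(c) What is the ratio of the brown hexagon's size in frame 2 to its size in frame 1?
1.5×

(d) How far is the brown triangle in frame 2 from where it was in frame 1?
3.8

The brown triangle moved from (6.6, 7.8) to (7.0, 4.0), a distance of √(0.4² + 3.8²) ≈ 3.8.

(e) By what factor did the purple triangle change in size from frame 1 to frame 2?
1.5×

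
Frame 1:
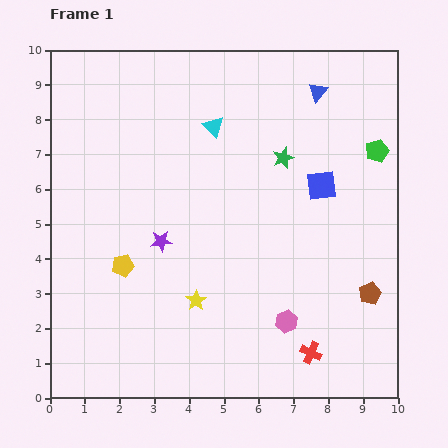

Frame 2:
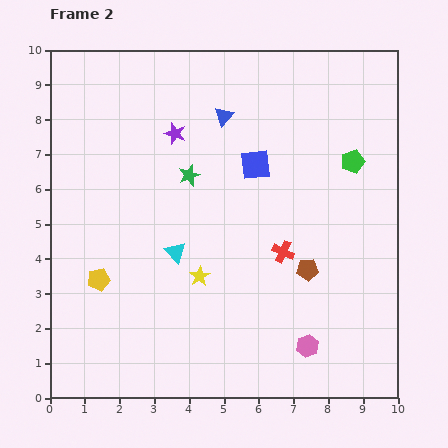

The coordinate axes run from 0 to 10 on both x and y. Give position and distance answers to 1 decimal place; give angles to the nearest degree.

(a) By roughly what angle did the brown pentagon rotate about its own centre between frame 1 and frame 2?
22° clockwise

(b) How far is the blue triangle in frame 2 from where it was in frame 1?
2.8

The blue triangle moved from (7.7, 8.8) to (5.0, 8.1), a distance of √(2.7² + 0.7²) ≈ 2.8.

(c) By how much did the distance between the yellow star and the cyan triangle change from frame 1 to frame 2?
-4.0

Distance in frame 1: 5.0. Distance in frame 2: 1.0.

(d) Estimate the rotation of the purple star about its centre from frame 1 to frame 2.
25° clockwise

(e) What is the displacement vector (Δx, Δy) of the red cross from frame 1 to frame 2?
(-0.8, 2.9)

The red cross was at (7.5, 1.3) in frame 1 and (6.7, 4.2) in frame 2.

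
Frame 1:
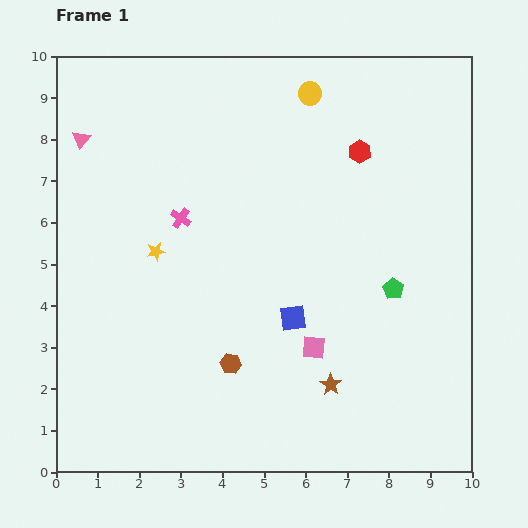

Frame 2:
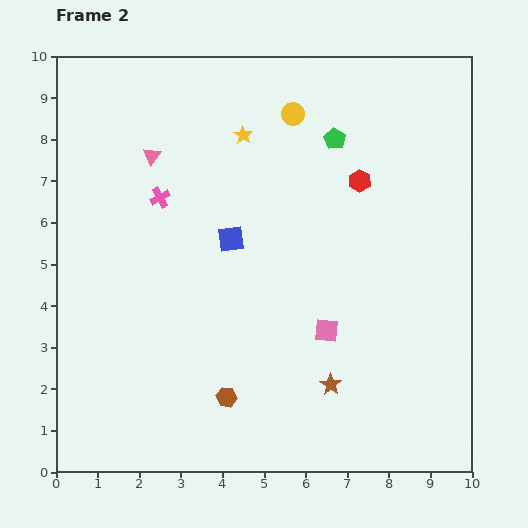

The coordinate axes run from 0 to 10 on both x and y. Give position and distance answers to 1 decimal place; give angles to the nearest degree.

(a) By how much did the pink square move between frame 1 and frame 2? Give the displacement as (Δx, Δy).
(0.3, 0.4)

The pink square was at (6.2, 3.0) in frame 1 and (6.5, 3.4) in frame 2.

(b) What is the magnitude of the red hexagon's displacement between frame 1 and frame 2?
0.7

The red hexagon moved from (7.3, 7.7) to (7.3, 7.0), a distance of √(0.0² + 0.7²) ≈ 0.7.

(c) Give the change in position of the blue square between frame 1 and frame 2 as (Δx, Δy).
(-1.5, 1.9)

The blue square was at (5.7, 3.7) in frame 1 and (4.2, 5.6) in frame 2.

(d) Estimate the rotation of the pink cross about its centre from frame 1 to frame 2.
27° clockwise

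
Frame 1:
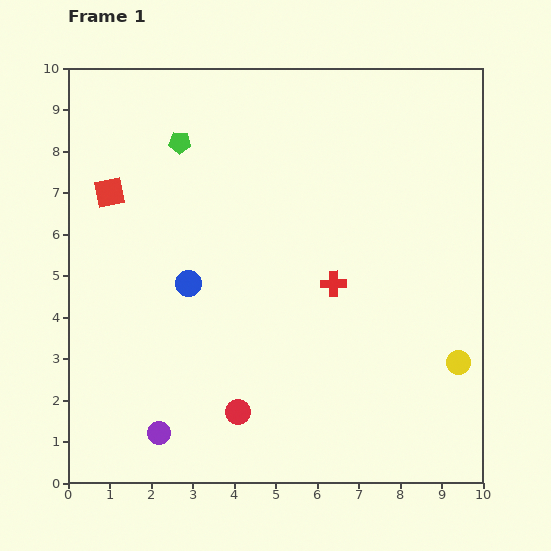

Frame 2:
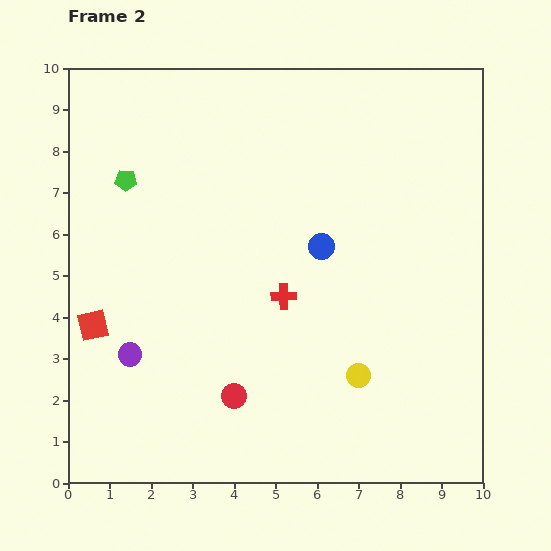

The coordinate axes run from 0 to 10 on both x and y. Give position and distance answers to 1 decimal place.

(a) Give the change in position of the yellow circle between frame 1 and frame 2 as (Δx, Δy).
(-2.4, -0.3)

The yellow circle was at (9.4, 2.9) in frame 1 and (7.0, 2.6) in frame 2.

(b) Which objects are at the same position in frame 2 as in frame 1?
none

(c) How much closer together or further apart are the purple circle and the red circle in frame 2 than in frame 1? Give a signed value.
+0.7

Distance in frame 1: 2.0. Distance in frame 2: 2.7.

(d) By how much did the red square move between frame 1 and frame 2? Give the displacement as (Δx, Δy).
(-0.4, -3.2)

The red square was at (1.0, 7.0) in frame 1 and (0.6, 3.8) in frame 2.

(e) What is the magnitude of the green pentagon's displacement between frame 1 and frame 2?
1.6

The green pentagon moved from (2.7, 8.2) to (1.4, 7.3), a distance of √(1.3² + 0.9²) ≈ 1.6.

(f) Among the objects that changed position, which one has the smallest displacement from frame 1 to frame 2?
the red circle

(moved 0.4)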